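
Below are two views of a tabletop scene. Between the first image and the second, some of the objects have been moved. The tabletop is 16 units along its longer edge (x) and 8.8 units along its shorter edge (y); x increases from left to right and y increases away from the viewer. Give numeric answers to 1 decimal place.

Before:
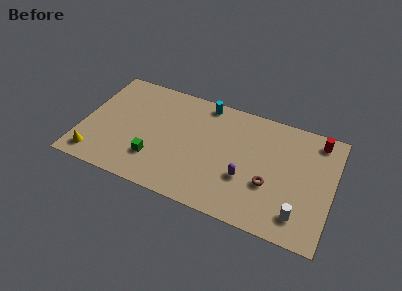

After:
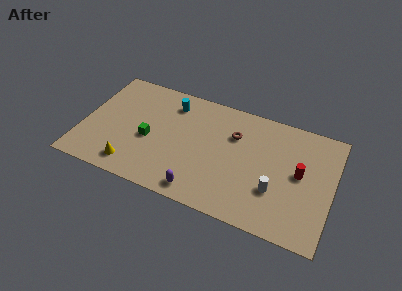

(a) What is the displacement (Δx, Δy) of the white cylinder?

(-1.6, 1.2)

From the two frames, the white cylinder sits at roughly (14.1, 1.7) before and (12.5, 2.9) after.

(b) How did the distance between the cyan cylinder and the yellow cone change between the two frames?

-3.2

The distance was about 9.2 in the first image and 6.0 in the second, so they moved 3.2 units closer together.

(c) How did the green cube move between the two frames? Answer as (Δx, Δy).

(-0.5, 1.4)

The green cube started near (4.8, 2.4) and ended near (4.3, 3.8).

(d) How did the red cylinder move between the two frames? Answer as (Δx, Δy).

(-0.9, -2.9)

From the two frames, the red cylinder sits at roughly (14.8, 7.6) before and (13.9, 4.7) after.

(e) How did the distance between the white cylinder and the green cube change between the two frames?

-1.1

The distance was about 9.3 in the first image and 8.2 in the second, so they moved 1.1 units closer together.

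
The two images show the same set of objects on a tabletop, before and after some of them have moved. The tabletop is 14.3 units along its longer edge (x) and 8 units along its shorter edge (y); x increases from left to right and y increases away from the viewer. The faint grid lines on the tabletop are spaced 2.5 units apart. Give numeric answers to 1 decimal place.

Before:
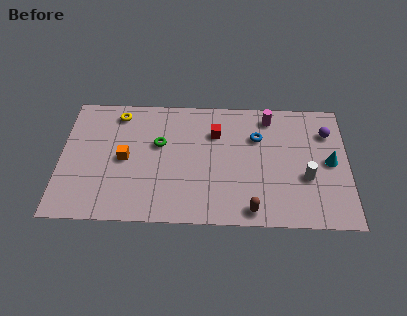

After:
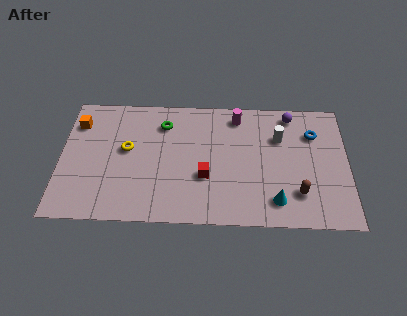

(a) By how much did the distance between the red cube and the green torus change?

+1.0

They were about 2.9 units apart before and 3.9 after — 1.0 units further apart.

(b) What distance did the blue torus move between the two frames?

2.8

The blue torus was near (9.8, 5.5) before and (12.6, 5.8) after, so it travelled √(2.8² + 0.3²) ≈ 2.8 units.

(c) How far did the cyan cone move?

3.7

The cyan cone moved from about (13.4, 4.0) to (10.7, 1.5), a distance of √(2.7² + 2.5²) ≈ 3.7.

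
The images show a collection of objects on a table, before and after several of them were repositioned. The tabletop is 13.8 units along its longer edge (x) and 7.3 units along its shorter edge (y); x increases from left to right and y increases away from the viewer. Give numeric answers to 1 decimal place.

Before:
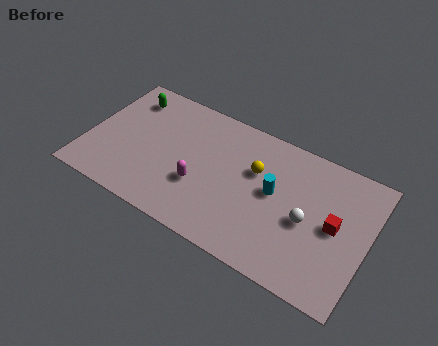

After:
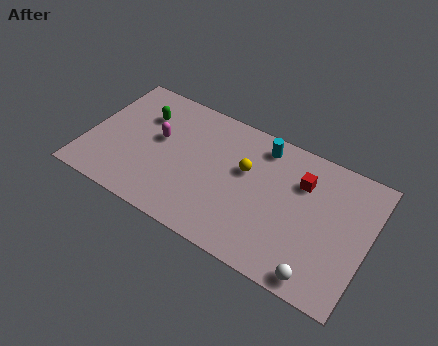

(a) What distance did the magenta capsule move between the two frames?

2.8

From (5.7, 2.6) to (3.4, 4.2), the magenta capsule covered √(2.3² + 1.6²) ≈ 2.8 units.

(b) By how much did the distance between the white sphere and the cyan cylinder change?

+4.6

The distance was about 1.8 in the first image and 6.4 in the second, so they moved 4.6 units further apart.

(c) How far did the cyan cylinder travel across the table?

2.4

The cyan cylinder moved from about (9.2, 4.0) to (8.3, 6.2), a distance of √(0.9² + 2.2²) ≈ 2.4.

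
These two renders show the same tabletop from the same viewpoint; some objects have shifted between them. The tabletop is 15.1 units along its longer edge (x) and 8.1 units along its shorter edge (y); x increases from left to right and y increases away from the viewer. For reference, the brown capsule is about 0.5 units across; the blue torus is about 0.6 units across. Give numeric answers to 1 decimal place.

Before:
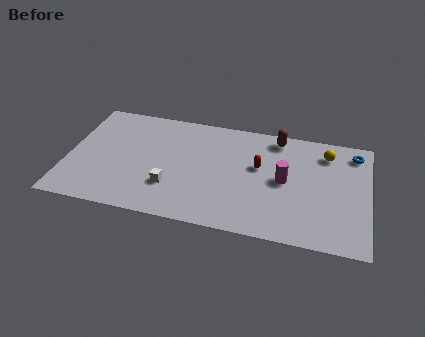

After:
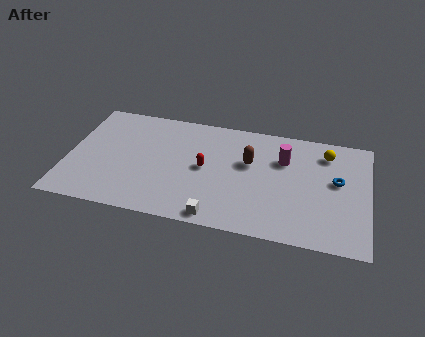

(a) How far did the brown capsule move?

2.5

The brown capsule was near (10.4, 7.1) before and (9.1, 5.0) after, so it travelled √(1.3² + 2.1²) ≈ 2.5 units.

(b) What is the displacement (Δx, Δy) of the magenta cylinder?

(-0.1, 1.5)

The magenta cylinder started near (10.9, 4.1) and ended near (10.8, 5.6).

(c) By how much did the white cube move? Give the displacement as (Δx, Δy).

(2.4, -1.6)

The white cube started near (5.3, 2.4) and ended near (7.7, 0.8).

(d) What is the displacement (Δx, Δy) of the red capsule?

(-2.7, -0.7)

From the two frames, the red capsule sits at roughly (9.6, 4.8) before and (6.9, 4.1) after.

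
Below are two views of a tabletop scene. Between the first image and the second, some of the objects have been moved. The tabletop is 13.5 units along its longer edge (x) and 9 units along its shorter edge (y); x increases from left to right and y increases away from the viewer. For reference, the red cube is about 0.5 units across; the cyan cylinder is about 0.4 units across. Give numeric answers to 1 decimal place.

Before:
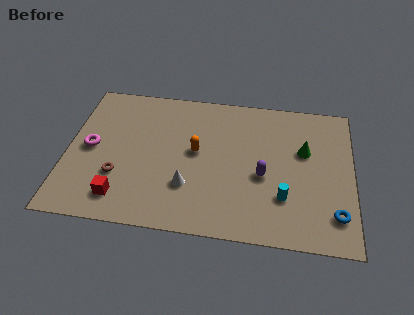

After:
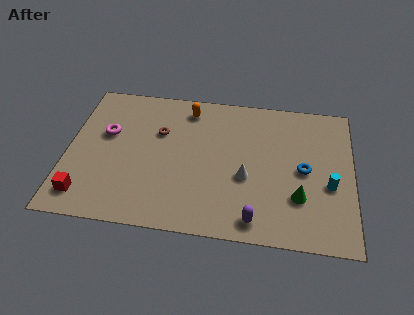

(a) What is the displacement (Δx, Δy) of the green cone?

(-0.2, -2.9)

From the two frames, the green cone sits at roughly (11.2, 5.6) before and (11.0, 2.7) after.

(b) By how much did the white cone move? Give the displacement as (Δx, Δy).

(2.7, 0.9)

From the two frames, the white cone sits at roughly (5.8, 2.7) before and (8.5, 3.6) after.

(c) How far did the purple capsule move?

2.7

The purple capsule moved from about (9.3, 3.8) to (9.0, 1.1), a distance of √(0.3² + 2.7²) ≈ 2.7.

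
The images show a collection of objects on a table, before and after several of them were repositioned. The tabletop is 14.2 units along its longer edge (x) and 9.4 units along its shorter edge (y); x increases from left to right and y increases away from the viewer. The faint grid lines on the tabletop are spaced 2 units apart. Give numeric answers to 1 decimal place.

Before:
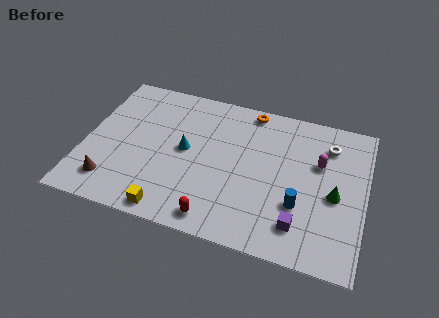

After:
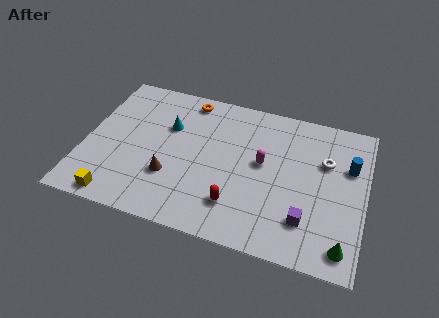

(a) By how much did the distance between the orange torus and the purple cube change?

+1.6

The distance was about 7.2 in the first image and 8.8 in the second, so they moved 1.6 units further apart.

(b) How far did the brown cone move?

3.1

The brown cone moved from about (1.6, 1.8) to (4.5, 3.0), a distance of √(2.9² + 1.2²) ≈ 3.1.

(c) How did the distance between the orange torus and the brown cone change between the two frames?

-4.0

The distance was about 9.3 in the first image and 5.3 in the second, so they moved 4.0 units closer together.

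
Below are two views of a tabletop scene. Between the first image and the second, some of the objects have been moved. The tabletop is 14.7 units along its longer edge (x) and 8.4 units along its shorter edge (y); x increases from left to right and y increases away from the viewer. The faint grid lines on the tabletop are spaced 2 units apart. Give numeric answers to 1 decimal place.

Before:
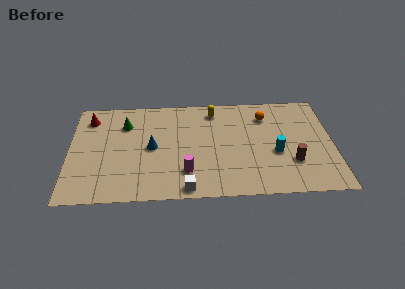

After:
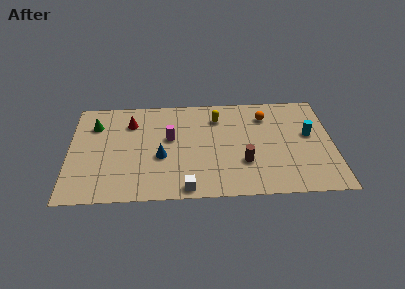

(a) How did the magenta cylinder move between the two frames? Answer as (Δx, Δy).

(-0.9, 2.8)

The magenta cylinder was at about (6.5, 2.1) and moved to about (5.6, 4.9).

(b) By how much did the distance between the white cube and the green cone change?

+1.0

Before: roughly 6.4 units apart; after: 7.4. That's 1.0 units further apart.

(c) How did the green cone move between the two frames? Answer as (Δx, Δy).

(-1.7, 0.0)

The green cone was at about (3.1, 6.2) and moved to about (1.4, 6.2).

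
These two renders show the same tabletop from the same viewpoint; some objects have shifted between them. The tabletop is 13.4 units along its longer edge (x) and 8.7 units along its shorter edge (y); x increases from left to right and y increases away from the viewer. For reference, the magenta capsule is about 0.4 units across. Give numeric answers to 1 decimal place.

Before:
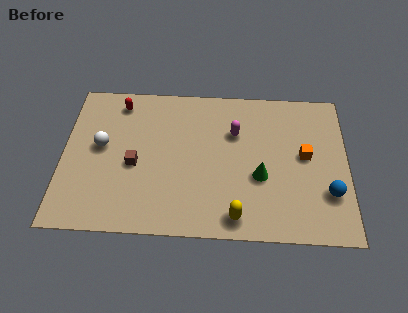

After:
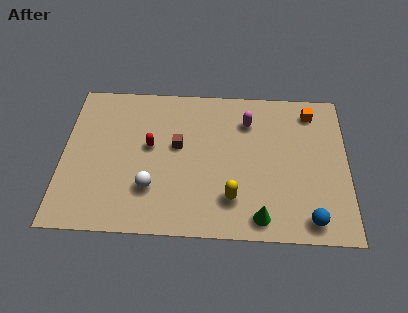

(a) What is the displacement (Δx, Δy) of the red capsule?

(1.5, -2.5)

The red capsule started near (2.6, 7.4) and ended near (4.1, 4.9).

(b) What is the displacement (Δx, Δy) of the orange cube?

(0.3, 2.6)

The orange cube started near (11.4, 4.7) and ended near (11.7, 7.3).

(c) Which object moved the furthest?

the white sphere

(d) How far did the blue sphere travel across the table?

1.7

The blue sphere moved from about (12.5, 2.6) to (11.6, 1.1), a distance of √(0.9² + 1.5²) ≈ 1.7.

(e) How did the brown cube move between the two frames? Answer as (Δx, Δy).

(2.0, 1.2)

From the two frames, the brown cube sits at roughly (3.4, 3.8) before and (5.4, 5.0) after.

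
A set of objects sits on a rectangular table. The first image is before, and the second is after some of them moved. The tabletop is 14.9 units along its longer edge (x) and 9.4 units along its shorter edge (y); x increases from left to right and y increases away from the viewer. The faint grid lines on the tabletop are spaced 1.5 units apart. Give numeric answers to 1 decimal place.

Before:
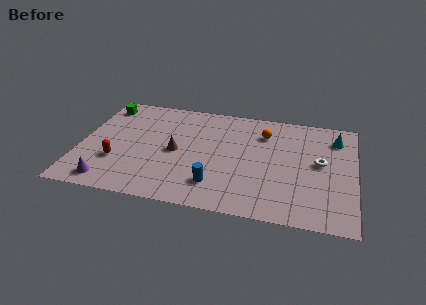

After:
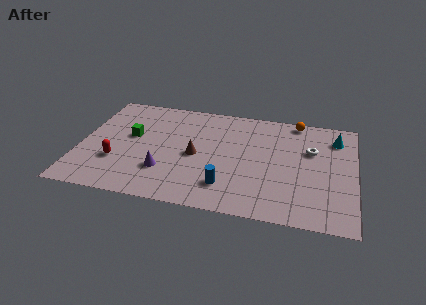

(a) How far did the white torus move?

1.1

From (13.0, 5.1) to (12.5, 6.1), the white torus covered √(0.5² + 1.0²) ≈ 1.1 units.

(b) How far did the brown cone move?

1.1

The brown cone moved from about (5.2, 4.5) to (6.3, 4.4), a distance of √(1.1² + 0.1²) ≈ 1.1.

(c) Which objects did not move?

the cyan cone and the red capsule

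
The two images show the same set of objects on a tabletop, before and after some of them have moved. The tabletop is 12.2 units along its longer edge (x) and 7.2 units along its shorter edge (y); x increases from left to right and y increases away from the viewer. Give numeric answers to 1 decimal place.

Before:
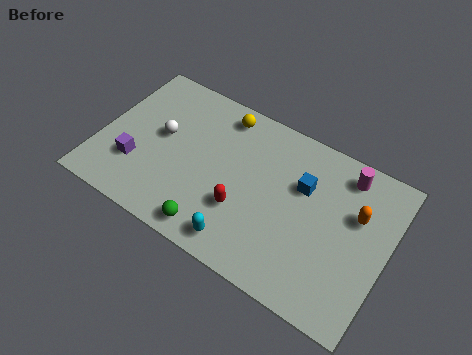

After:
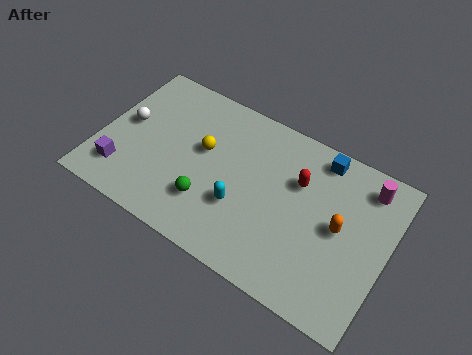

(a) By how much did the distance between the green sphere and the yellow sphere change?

-3.0

They were about 5.3 units apart before and 2.3 after — 3.0 units closer together.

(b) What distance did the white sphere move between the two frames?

1.5

The white sphere moved from about (2.5, 4.0) to (1.0, 3.9), a distance of √(1.5² + 0.1²) ≈ 1.5.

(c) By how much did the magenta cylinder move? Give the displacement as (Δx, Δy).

(0.9, -0.1)

The magenta cylinder started near (10.1, 6.1) and ended near (11.0, 6.0).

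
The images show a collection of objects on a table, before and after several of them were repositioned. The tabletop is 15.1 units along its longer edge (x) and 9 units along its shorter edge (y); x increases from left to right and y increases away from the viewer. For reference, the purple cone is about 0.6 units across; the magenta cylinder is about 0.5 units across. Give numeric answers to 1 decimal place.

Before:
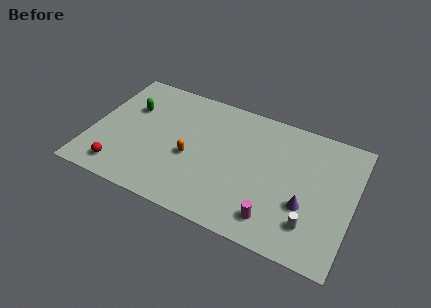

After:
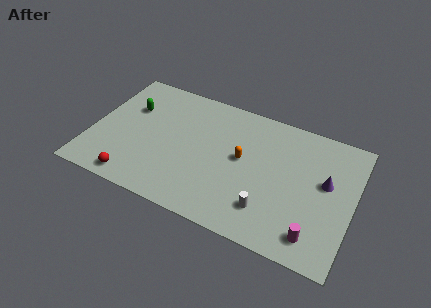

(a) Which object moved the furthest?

the orange capsule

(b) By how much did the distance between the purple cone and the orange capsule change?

-1.9

They were about 6.7 units apart before and 4.8 after — 1.9 units closer together.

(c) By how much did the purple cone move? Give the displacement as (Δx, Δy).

(1.0, 2.0)

The purple cone was at about (12.5, 3.2) and moved to about (13.5, 5.2).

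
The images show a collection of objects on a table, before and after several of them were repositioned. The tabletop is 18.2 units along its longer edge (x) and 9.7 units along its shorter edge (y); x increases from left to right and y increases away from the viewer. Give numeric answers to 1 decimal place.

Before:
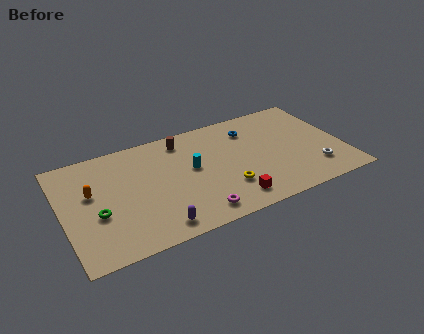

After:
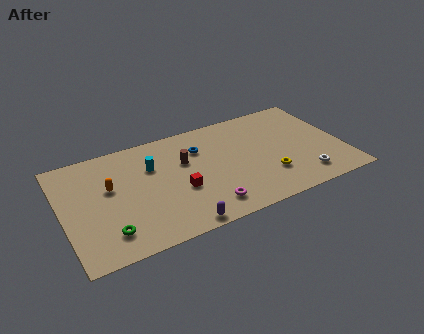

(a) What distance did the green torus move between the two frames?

1.9

The green torus moved from about (2.1, 3.8) to (2.6, 2.0), a distance of √(0.5² + 1.8²) ≈ 1.9.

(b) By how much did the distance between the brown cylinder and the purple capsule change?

-1.8

The distance was about 7.3 in the first image and 5.5 in the second, so they moved 1.8 units closer together.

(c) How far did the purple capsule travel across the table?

1.5

The purple capsule was near (5.6, 1.3) before and (7.0, 0.8) after, so it travelled √(1.4² + 0.5²) ≈ 1.5 units.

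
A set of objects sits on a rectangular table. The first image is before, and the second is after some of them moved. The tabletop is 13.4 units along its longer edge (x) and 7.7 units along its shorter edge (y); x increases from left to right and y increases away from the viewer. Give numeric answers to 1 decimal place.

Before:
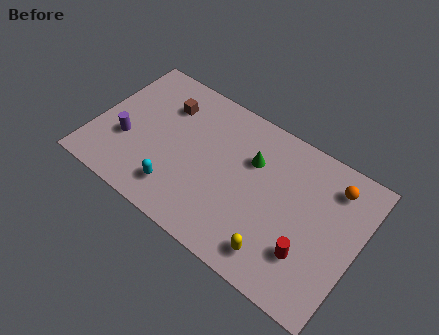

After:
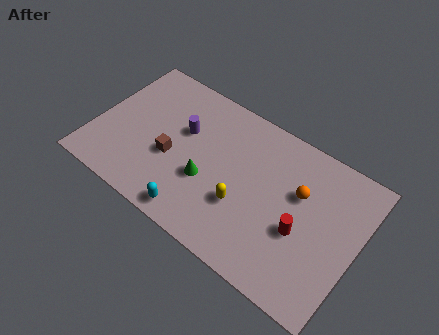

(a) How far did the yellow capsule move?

2.4

From (9.8, 1.3) to (7.8, 2.7), the yellow capsule covered √(2.0² + 1.4²) ≈ 2.4 units.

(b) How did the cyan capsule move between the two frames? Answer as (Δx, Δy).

(1.1, -0.7)

The cyan capsule was at about (4.6, 1.6) and moved to about (5.7, 0.9).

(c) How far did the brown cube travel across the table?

2.7

The brown cube was near (3.2, 5.7) before and (4.0, 3.1) after, so it travelled √(0.8² + 2.6²) ≈ 2.7 units.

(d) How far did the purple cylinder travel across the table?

3.3

The purple cylinder was near (1.7, 2.8) before and (4.3, 4.8) after, so it travelled √(2.6² + 2.0²) ≈ 3.3 units.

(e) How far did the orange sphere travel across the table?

2.0

From (11.8, 6.2) to (10.3, 4.9), the orange sphere covered √(1.5² + 1.3²) ≈ 2.0 units.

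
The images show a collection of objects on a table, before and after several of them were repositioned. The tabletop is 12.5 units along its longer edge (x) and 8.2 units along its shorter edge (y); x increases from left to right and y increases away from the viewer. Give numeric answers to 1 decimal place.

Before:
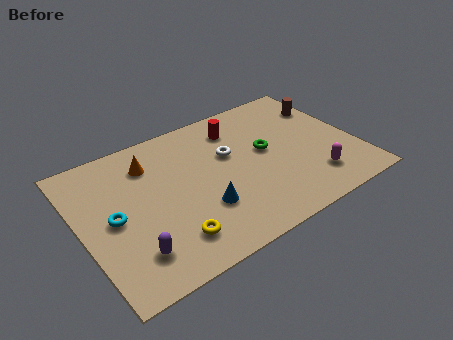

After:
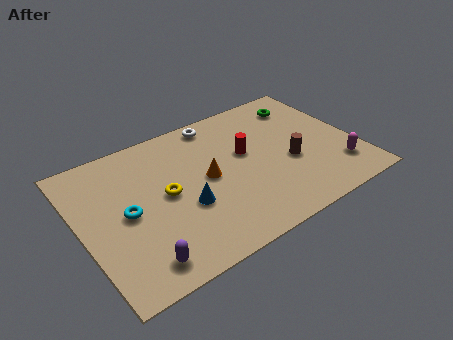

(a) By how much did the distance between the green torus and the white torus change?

+2.4

Before: roughly 1.7 units apart; after: 4.1. That's 2.4 units further apart.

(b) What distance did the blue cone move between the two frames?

0.9

The blue cone moved from about (5.2, 2.6) to (4.5, 3.1), a distance of √(0.7² + 0.5²) ≈ 0.9.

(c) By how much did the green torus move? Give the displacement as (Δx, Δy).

(2.2, 2.1)

The green torus started near (8.5, 4.5) and ended near (10.7, 6.6).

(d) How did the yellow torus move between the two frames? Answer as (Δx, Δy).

(0.2, 2.5)

From the two frames, the yellow torus sits at roughly (3.6, 1.7) before and (3.8, 4.2) after.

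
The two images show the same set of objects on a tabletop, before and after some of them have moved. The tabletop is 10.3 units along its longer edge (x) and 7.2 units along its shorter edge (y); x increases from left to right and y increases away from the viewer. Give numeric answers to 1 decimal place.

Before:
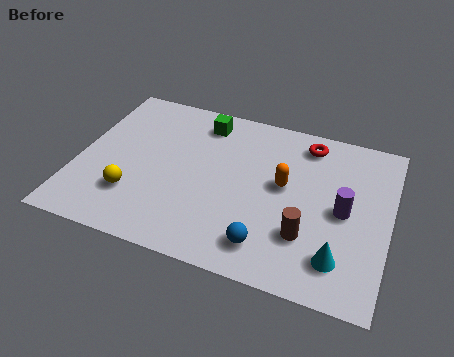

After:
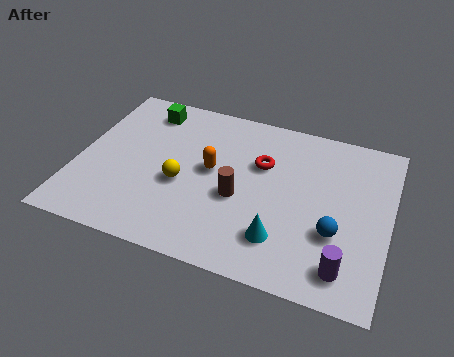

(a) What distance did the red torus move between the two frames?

2.0

From (7.4, 6.1) to (6.0, 4.7), the red torus covered √(1.4² + 1.4²) ≈ 2.0 units.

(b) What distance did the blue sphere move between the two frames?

2.4

The blue sphere moved from about (6.5, 1.3) to (8.6, 2.5), a distance of √(2.1² + 1.2²) ≈ 2.4.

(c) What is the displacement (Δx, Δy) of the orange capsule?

(-2.4, -0.1)

The orange capsule started near (6.8, 4.0) and ended near (4.4, 3.9).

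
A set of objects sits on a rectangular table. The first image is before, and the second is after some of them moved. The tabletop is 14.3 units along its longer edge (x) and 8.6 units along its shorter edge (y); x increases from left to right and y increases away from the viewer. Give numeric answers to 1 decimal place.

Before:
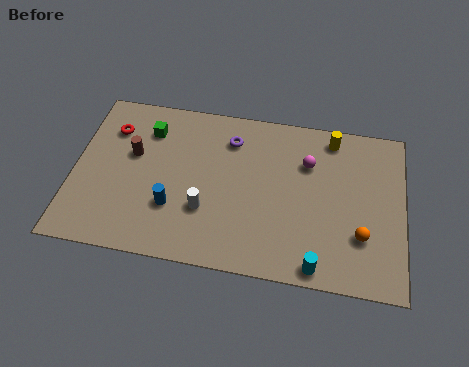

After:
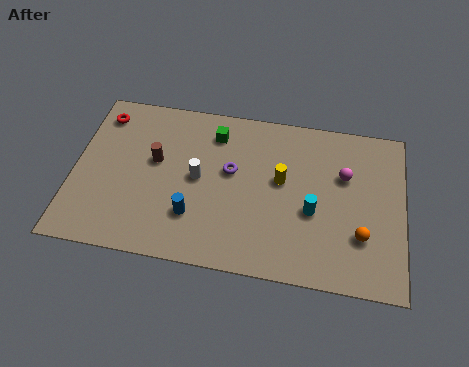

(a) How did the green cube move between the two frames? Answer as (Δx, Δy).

(2.9, 0.3)

The green cube started near (3.1, 6.6) and ended near (6.0, 6.9).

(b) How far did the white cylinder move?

1.6

From (5.8, 2.8) to (5.4, 4.4), the white cylinder covered √(0.4² + 1.6²) ≈ 1.6 units.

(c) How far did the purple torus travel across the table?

1.7

From (6.7, 6.7) to (6.8, 5.0), the purple torus covered √(0.1² + 1.7²) ≈ 1.7 units.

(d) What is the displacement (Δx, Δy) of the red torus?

(-0.5, 0.7)

The red torus was at about (1.5, 6.4) and moved to about (1.0, 7.1).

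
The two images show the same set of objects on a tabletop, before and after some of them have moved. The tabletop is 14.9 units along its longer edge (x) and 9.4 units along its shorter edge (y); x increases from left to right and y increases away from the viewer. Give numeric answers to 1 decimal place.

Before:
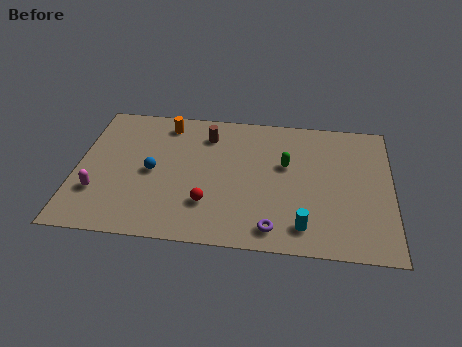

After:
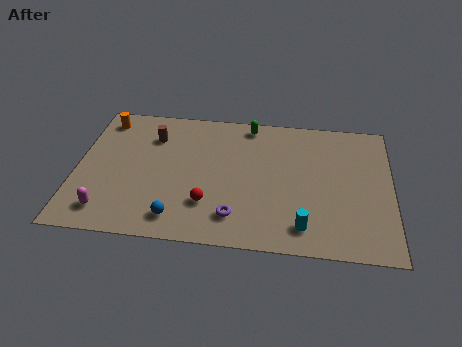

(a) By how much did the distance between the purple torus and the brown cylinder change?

-0.4

They were about 6.9 units apart before and 6.5 after — 0.4 units closer together.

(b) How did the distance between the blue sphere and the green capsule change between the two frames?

+1.2

Before: roughly 6.4 units apart; after: 7.6. That's 1.2 units further apart.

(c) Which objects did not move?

the cyan cylinder and the red sphere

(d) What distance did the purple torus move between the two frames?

1.9

The purple torus moved from about (9.4, 1.3) to (7.6, 1.9), a distance of √(1.8² + 0.6²) ≈ 1.9.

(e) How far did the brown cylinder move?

2.6

The brown cylinder moved from about (6.1, 7.4) to (3.5, 7.0), a distance of √(2.6² + 0.4²) ≈ 2.6.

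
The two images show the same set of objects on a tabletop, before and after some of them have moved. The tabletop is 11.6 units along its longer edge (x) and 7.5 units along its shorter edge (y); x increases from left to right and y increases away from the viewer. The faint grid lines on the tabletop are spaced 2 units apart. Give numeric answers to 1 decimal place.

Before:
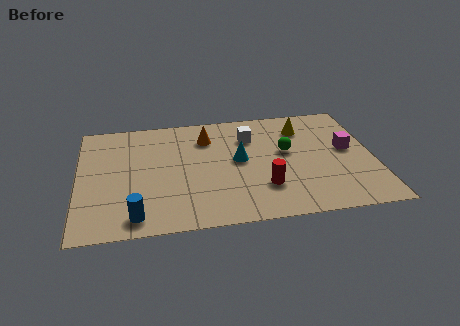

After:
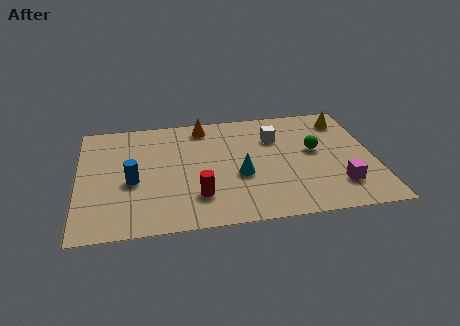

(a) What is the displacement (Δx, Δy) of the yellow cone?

(1.7, 0.3)

The yellow cone was at about (8.9, 5.8) and moved to about (10.6, 6.1).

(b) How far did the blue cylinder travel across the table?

2.2

The blue cylinder was near (2.2, 1.0) before and (2.1, 3.2) after, so it travelled √(0.1² + 2.2²) ≈ 2.2 units.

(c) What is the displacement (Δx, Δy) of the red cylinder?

(-2.6, -0.2)

From the two frames, the red cylinder sits at roughly (7.2, 2.1) before and (4.6, 1.9) after.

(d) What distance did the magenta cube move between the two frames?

2.4

From (10.6, 4.1) to (10.1, 1.8), the magenta cube covered √(0.5² + 2.3²) ≈ 2.4 units.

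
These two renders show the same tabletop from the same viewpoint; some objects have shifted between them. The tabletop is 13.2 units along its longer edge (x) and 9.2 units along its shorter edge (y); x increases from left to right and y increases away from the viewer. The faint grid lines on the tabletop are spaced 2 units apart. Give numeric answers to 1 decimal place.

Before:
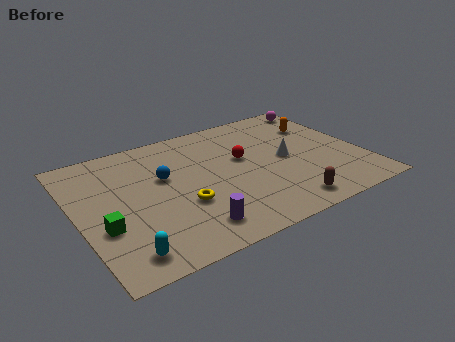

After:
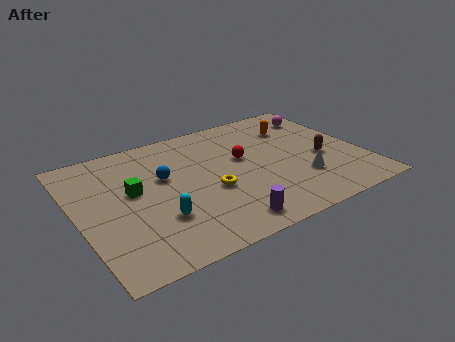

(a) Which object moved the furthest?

the brown capsule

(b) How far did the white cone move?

1.8

The white cone was near (9.7, 4.5) before and (10.1, 2.7) after, so it travelled √(0.4² + 1.8²) ≈ 1.8 units.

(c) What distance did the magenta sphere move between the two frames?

0.9

The magenta sphere was near (12.3, 8.1) before and (12.0, 7.3) after, so it travelled √(0.3² + 0.8²) ≈ 0.9 units.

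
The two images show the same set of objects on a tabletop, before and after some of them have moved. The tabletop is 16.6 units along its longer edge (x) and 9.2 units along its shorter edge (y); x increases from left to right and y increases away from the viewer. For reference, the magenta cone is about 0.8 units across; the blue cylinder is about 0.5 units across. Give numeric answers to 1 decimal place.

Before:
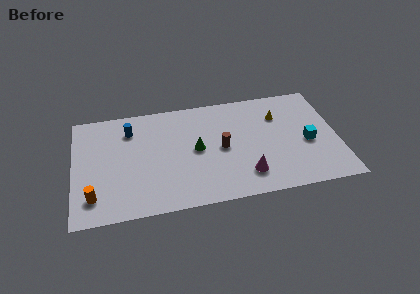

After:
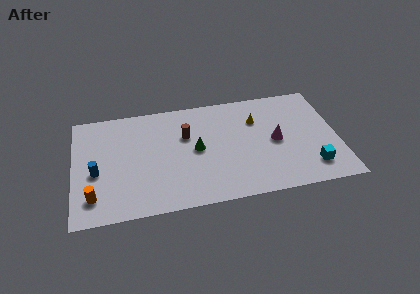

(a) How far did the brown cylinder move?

2.7

The brown cylinder was near (9.3, 4.5) before and (7.1, 6.0) after, so it travelled √(2.2² + 1.5²) ≈ 2.7 units.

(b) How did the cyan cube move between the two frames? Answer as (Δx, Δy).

(0.1, -2.1)

From the two frames, the cyan cube sits at roughly (14.7, 4.0) before and (14.8, 1.9) after.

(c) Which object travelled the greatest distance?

the blue cylinder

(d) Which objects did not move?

the orange cylinder and the green cone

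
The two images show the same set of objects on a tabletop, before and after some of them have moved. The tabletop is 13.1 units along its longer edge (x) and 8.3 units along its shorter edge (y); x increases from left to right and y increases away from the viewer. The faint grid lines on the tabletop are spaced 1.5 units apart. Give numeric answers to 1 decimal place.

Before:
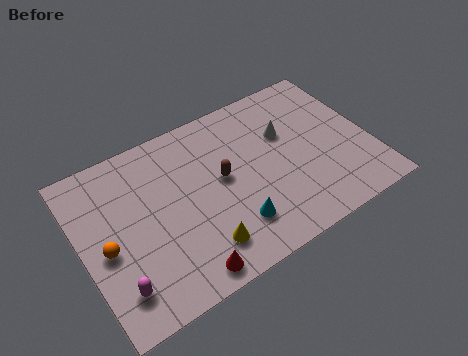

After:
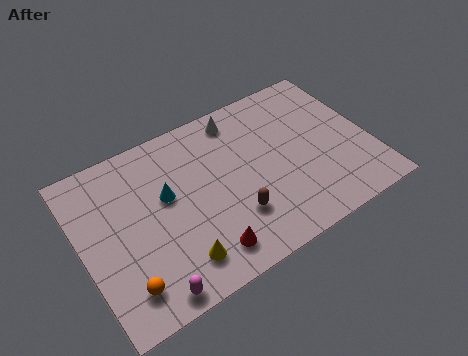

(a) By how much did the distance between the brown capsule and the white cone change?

+1.7

The distance was about 3.2 in the first image and 4.9 in the second, so they moved 1.7 units further apart.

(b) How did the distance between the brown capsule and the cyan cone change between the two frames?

+1.2

Before: roughly 2.5 units apart; after: 3.7. That's 1.2 units further apart.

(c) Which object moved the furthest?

the cyan cone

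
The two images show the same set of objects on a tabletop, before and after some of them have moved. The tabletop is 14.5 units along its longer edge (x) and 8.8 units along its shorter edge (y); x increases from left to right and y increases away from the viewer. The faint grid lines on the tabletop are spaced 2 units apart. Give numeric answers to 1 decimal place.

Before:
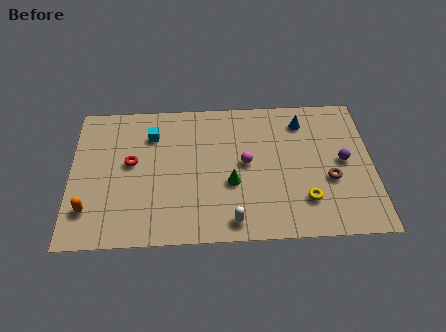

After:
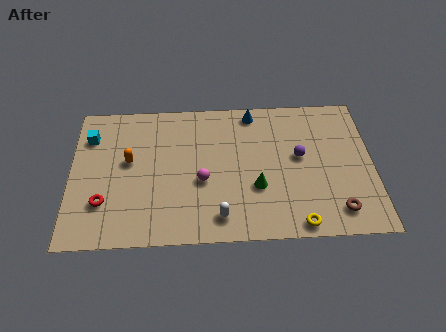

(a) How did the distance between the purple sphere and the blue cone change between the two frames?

+0.4

Before: roughly 3.2 units apart; after: 3.6. That's 0.4 units further apart.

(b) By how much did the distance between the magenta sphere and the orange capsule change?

-4.1

The distance was about 7.9 in the first image and 3.8 in the second, so they moved 4.1 units closer together.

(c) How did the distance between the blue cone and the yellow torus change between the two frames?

+2.4

They were about 4.9 units apart before and 7.3 after — 2.4 units further apart.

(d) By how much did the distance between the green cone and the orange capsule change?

-0.5

Before: roughly 6.9 units apart; after: 6.4. That's 0.5 units closer together.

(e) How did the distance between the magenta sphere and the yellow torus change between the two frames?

+1.6

The distance was about 3.7 in the first image and 5.3 in the second, so they moved 1.6 units further apart.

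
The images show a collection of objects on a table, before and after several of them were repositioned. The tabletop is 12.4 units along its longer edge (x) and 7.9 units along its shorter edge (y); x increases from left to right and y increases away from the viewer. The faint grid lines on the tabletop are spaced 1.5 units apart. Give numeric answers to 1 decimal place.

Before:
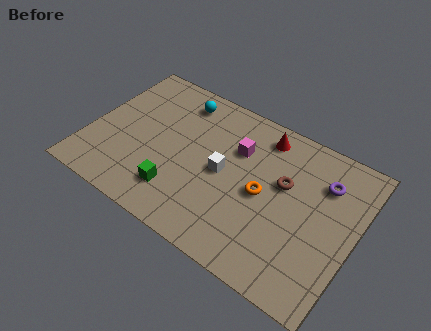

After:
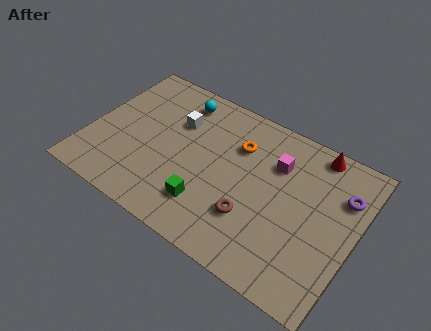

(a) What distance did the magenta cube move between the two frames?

1.8

From (6.7, 5.4) to (8.5, 5.6), the magenta cube covered √(1.8² + 0.2²) ≈ 1.8 units.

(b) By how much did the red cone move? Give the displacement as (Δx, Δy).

(2.4, 0.4)

The red cone was at about (7.7, 6.7) and moved to about (10.1, 7.1).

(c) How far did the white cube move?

2.9

The white cube moved from about (6.3, 3.9) to (3.8, 5.4), a distance of √(2.5² + 1.5²) ≈ 2.9.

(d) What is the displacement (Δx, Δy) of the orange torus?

(-1.5, 1.8)

From the two frames, the orange torus sits at roughly (8.2, 3.8) before and (6.7, 5.6) after.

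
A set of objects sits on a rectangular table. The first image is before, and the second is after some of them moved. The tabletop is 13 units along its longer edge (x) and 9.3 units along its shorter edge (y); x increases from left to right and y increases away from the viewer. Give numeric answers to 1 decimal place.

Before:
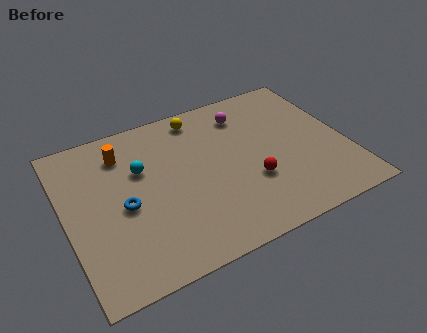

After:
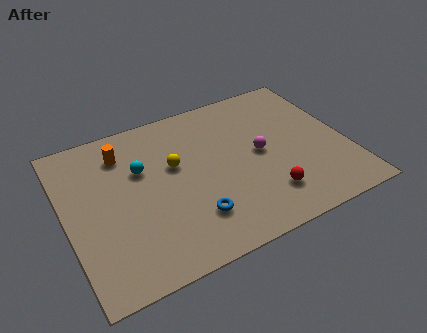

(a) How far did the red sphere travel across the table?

1.2

From (8.4, 3.2) to (8.9, 2.1), the red sphere covered √(0.5² + 1.1²) ≈ 1.2 units.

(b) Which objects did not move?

the orange cylinder and the cyan sphere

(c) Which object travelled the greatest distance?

the blue torus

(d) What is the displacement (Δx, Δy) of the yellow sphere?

(-1.5, -2.5)

The yellow sphere started near (6.6, 8.1) and ended near (5.1, 5.6).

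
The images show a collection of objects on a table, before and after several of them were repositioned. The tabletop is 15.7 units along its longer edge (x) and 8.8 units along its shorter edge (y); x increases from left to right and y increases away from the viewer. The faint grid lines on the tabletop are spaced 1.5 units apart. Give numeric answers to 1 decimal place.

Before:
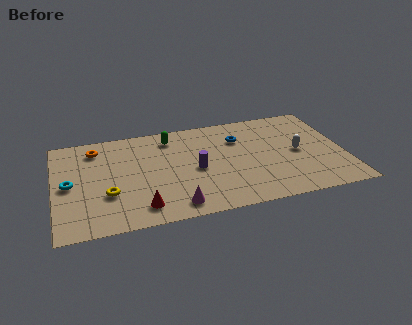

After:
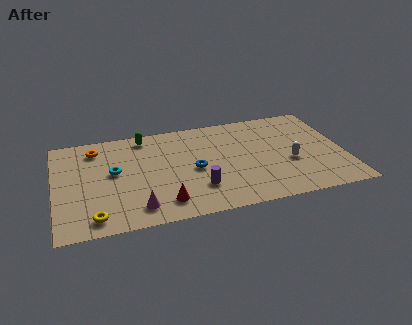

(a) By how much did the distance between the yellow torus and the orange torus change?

+1.8

Before: roughly 4.2 units apart; after: 6.0. That's 1.8 units further apart.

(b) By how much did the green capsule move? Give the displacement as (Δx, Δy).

(-1.4, 0.4)

The green capsule was at about (6.4, 7.3) and moved to about (5.0, 7.7).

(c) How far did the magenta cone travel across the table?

2.0

From (6.3, 1.2) to (4.3, 1.5), the magenta cone covered √(2.0² + 0.3²) ≈ 2.0 units.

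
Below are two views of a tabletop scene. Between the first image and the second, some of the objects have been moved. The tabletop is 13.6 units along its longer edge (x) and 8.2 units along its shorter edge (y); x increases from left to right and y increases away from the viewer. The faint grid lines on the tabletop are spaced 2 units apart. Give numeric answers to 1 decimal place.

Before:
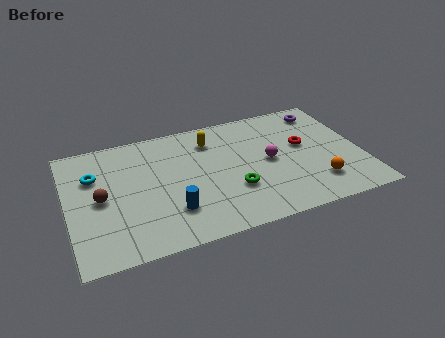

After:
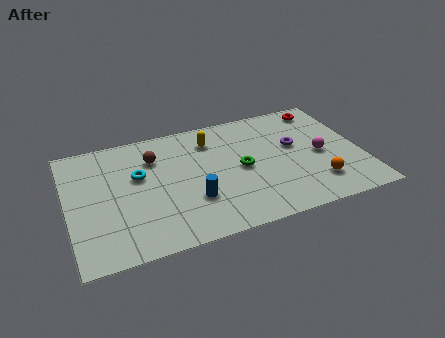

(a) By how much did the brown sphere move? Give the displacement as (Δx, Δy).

(2.6, 2.0)

The brown sphere started near (1.5, 4.0) and ended near (4.1, 6.0).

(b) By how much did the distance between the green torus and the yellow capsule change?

-1.1

The distance was about 3.8 in the first image and 2.7 in the second, so they moved 1.1 units closer together.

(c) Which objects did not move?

the yellow capsule and the orange sphere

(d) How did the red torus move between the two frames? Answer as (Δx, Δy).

(1.2, 2.4)

The red torus was at about (11.0, 4.7) and moved to about (12.2, 7.1).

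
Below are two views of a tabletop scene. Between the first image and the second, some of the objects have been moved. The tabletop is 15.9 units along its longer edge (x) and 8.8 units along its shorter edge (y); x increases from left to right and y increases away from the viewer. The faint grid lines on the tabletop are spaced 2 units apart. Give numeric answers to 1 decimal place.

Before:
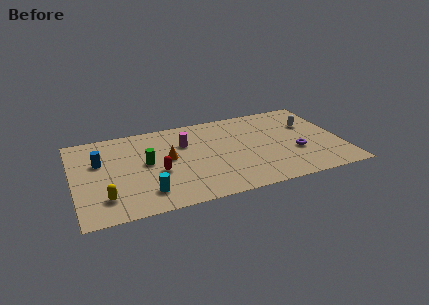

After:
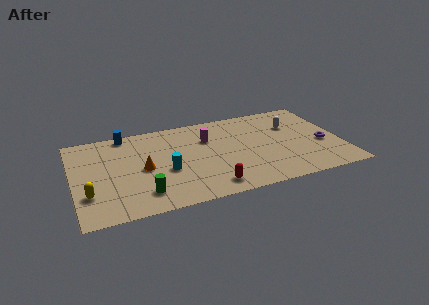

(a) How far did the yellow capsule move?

1.1

The yellow capsule moved from about (1.7, 2.0) to (0.8, 2.6), a distance of √(0.9² + 0.6²) ≈ 1.1.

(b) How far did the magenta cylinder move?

1.4

The magenta cylinder moved from about (6.7, 6.0) to (8.1, 6.1), a distance of √(1.4² + 0.1²) ≈ 1.4.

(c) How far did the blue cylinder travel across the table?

2.9

The blue cylinder was near (1.6, 5.6) before and (3.3, 8.0) after, so it travelled √(1.7² + 2.4²) ≈ 2.9 units.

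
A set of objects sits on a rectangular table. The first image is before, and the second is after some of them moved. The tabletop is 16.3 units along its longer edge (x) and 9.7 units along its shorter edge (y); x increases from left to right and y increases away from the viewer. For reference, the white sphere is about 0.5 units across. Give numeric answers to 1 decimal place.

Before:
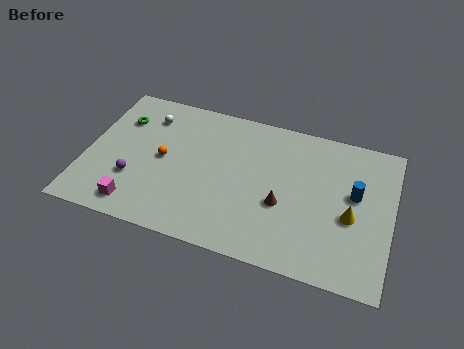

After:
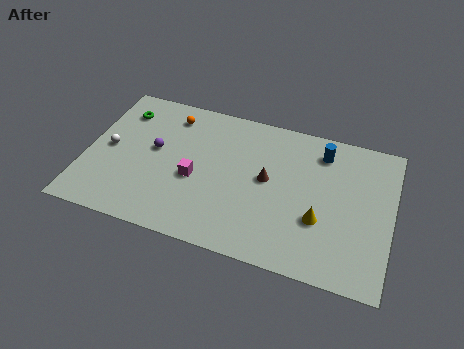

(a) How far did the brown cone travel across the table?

1.7

From (10.6, 3.8) to (9.7, 5.2), the brown cone covered √(0.9² + 1.4²) ≈ 1.7 units.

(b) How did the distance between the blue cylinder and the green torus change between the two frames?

-2.0

The distance was about 12.8 in the first image and 10.8 in the second, so they moved 2.0 units closer together.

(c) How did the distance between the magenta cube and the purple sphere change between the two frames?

+0.9

They were about 1.7 units apart before and 2.6 after — 0.9 units further apart.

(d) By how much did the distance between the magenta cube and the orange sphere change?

+0.6

Before: roughly 3.7 units apart; after: 4.3. That's 0.6 units further apart.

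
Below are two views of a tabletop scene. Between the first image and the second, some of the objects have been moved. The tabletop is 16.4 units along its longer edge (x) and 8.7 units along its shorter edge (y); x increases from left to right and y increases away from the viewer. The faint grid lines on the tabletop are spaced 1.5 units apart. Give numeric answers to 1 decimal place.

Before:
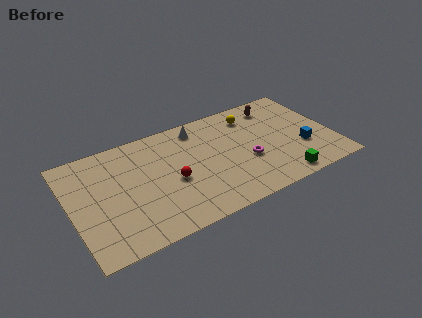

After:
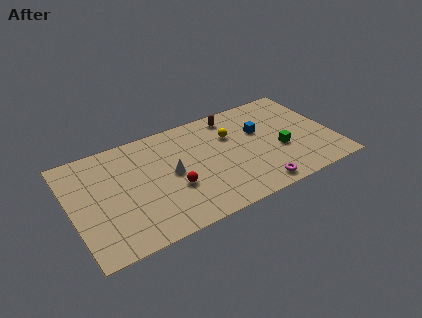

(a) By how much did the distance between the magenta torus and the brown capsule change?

+2.0

The distance was about 4.5 in the first image and 6.5 in the second, so they moved 2.0 units further apart.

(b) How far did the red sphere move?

0.6

The red sphere was near (6.2, 3.8) before and (6.2, 3.2) after, so it travelled √(0.0² + 0.6²) ≈ 0.6 units.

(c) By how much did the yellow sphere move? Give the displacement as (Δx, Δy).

(-1.5, -1.1)

From the two frames, the yellow sphere sits at roughly (11.7, 7.0) before and (10.2, 5.9) after.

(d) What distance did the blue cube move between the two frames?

3.5

The blue cube moved from about (14.4, 3.0) to (12.0, 5.5), a distance of √(2.4² + 2.5²) ≈ 3.5.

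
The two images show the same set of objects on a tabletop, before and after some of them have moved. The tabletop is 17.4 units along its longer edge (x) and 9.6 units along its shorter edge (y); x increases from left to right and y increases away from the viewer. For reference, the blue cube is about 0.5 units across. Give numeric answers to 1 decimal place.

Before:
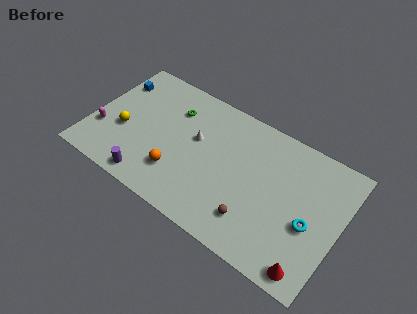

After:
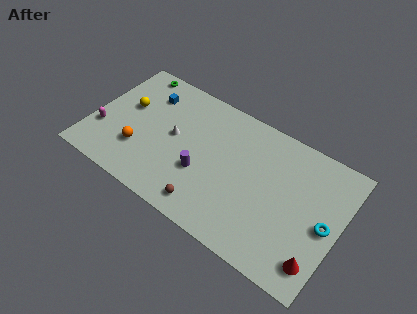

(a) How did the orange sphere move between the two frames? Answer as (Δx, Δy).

(-2.8, 0.3)

From the two frames, the orange sphere sits at roughly (6.4, 2.6) before and (3.6, 2.9) after.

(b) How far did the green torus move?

3.6

The green torus was near (5.3, 7.1) before and (2.1, 8.7) after, so it travelled √(3.2² + 1.6²) ≈ 3.6 units.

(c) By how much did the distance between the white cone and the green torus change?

+2.7

The distance was about 2.4 in the first image and 5.1 in the second, so they moved 2.7 units further apart.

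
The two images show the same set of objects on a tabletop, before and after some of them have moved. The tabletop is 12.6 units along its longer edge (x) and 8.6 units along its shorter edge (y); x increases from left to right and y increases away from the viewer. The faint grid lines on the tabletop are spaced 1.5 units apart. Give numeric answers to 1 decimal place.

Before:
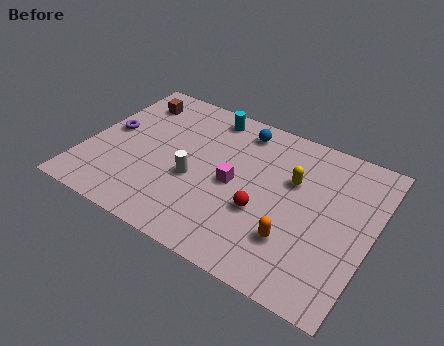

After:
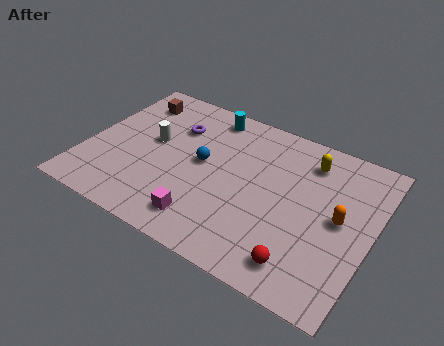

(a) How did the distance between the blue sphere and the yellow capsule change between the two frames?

+1.8

The distance was about 3.2 in the first image and 5.0 in the second, so they moved 1.8 units further apart.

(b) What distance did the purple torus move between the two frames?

3.1

The purple torus was near (0.9, 4.6) before and (3.6, 6.1) after, so it travelled √(2.7² + 1.5²) ≈ 3.1 units.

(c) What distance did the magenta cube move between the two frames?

2.8

The magenta cube moved from about (6.6, 4.1) to (5.7, 1.5), a distance of √(0.9² + 2.6²) ≈ 2.8.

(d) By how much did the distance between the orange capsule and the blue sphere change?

+0.3

The distance was about 5.8 in the first image and 6.1 in the second, so they moved 0.3 units further apart.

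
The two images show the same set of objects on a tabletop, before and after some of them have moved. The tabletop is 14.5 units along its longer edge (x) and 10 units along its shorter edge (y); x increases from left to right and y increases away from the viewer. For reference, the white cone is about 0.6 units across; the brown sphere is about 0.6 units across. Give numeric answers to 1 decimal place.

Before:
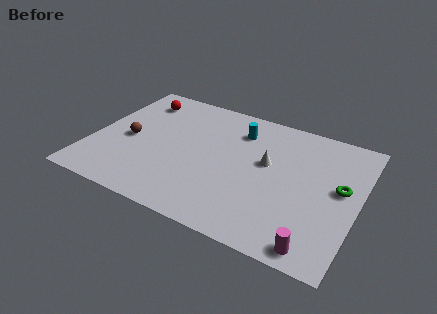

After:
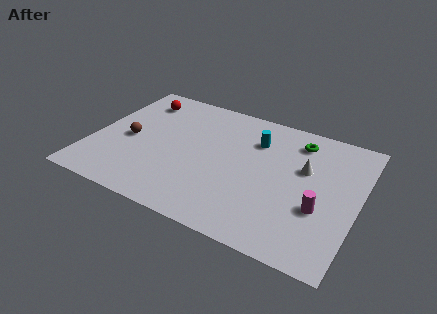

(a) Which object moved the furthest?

the green torus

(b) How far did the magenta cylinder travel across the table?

2.6

The magenta cylinder moved from about (12.7, 1.0) to (12.6, 3.6), a distance of √(0.1² + 2.6²) ≈ 2.6.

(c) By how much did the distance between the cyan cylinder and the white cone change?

+0.4

They were about 2.6 units apart before and 3.0 after — 0.4 units further apart.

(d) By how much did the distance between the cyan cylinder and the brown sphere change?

+0.7

They were about 6.5 units apart before and 7.2 after — 0.7 units further apart.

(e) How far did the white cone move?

2.0

From (9.5, 5.8) to (11.5, 6.2), the white cone covered √(2.0² + 0.4²) ≈ 2.0 units.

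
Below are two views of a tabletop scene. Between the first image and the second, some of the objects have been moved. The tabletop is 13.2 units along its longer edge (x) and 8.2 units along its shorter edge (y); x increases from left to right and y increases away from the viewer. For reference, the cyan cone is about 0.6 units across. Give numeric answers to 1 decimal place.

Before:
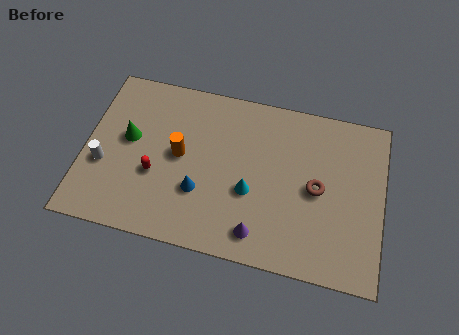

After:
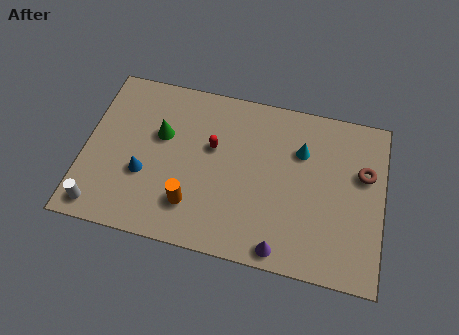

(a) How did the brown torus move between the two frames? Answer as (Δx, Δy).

(2.0, 1.2)

The brown torus was at about (10.3, 4.0) and moved to about (12.3, 5.2).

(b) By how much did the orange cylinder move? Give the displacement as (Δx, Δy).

(0.7, -2.3)

The orange cylinder started near (4.2, 4.3) and ended near (4.9, 2.0).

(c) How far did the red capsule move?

3.1

From (3.2, 3.1) to (5.6, 5.0), the red capsule covered √(2.4² + 1.9²) ≈ 3.1 units.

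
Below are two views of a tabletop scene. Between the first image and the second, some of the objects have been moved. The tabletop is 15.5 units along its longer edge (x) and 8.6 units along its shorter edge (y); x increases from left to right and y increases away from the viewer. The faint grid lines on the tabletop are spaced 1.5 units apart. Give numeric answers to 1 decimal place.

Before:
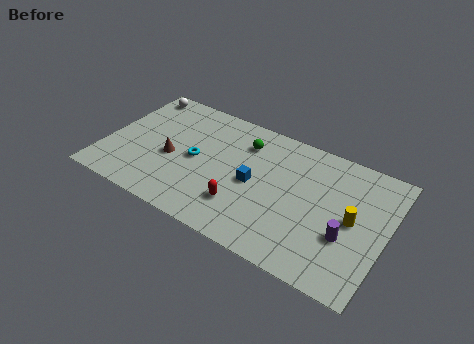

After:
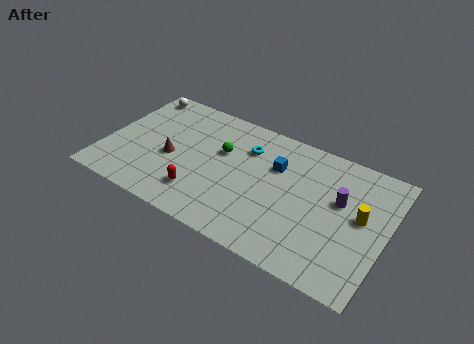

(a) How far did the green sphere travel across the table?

1.6

From (7.4, 6.6) to (6.3, 5.4), the green sphere covered √(1.1² + 1.2²) ≈ 1.6 units.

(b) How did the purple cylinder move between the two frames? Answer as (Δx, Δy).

(-0.6, 2.1)

From the two frames, the purple cylinder sits at roughly (13.5, 3.1) before and (12.9, 5.2) after.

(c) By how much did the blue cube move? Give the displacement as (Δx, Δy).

(1.0, 1.7)

The blue cube started near (8.3, 4.1) and ended near (9.3, 5.8).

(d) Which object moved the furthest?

the cyan torus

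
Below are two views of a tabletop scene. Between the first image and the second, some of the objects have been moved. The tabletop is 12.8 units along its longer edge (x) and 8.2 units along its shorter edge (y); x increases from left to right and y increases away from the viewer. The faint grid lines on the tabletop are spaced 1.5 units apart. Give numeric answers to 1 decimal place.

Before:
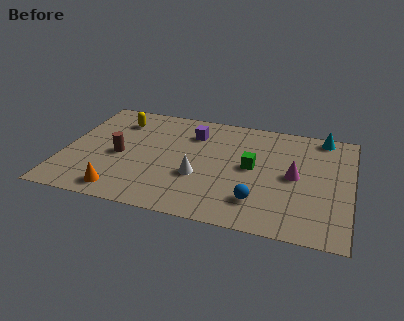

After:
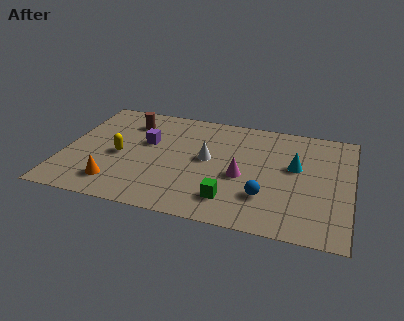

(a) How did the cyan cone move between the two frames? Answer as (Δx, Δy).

(-1.1, -2.6)

The cyan cone was at about (11.4, 7.4) and moved to about (10.3, 4.8).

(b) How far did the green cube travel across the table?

2.7

The green cube was near (8.4, 4.3) before and (7.6, 1.7) after, so it travelled √(0.8² + 2.6²) ≈ 2.7 units.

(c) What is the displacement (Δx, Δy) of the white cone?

(0.3, 1.4)

From the two frames, the white cone sits at roughly (6.1, 3.0) before and (6.4, 4.4) after.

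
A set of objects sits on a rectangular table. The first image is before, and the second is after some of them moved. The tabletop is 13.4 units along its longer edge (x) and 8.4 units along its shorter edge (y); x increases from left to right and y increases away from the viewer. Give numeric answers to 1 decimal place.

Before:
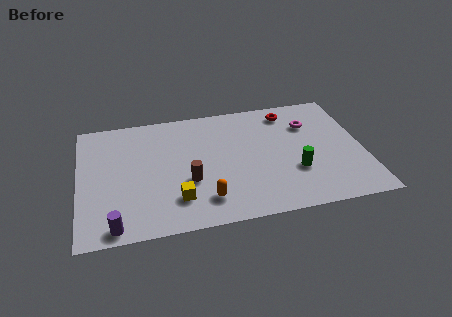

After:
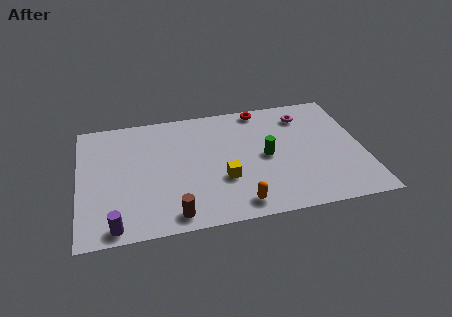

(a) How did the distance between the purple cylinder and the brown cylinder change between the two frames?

-1.5

They were about 4.2 units apart before and 2.7 after — 1.5 units closer together.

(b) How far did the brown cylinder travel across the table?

2.2

From (5.1, 3.1) to (4.3, 1.0), the brown cylinder covered √(0.8² + 2.1²) ≈ 2.2 units.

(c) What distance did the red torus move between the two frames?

1.4

The red torus moved from about (10.1, 7.1) to (8.8, 7.6), a distance of √(1.3² + 0.5²) ≈ 1.4.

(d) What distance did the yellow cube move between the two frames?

2.4

The yellow cube was near (4.5, 2.0) before and (6.7, 2.9) after, so it travelled √(2.2² + 0.9²) ≈ 2.4 units.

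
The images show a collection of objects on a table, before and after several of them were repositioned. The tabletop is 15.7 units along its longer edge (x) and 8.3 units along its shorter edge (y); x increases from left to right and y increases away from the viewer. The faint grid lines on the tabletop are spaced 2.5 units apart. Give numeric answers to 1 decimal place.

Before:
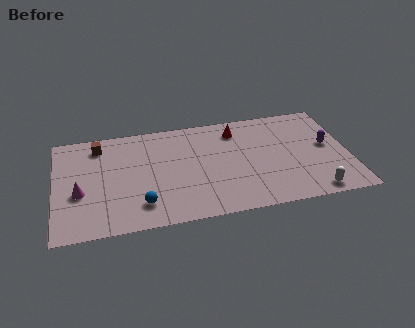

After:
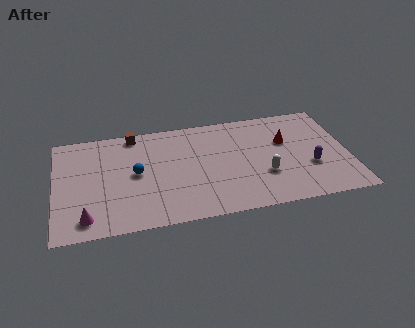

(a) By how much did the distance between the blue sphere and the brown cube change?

-2.3

The distance was about 5.5 in the first image and 3.2 in the second, so they moved 2.3 units closer together.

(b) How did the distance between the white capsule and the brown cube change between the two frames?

-4.4

The distance was about 12.7 in the first image and 8.3 in the second, so they moved 4.4 units closer together.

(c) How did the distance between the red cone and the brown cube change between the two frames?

+1.0

They were about 7.4 units apart before and 8.4 after — 1.0 units further apart.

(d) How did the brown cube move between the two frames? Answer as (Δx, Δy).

(1.9, 0.6)

The brown cube started near (2.4, 6.9) and ended near (4.3, 7.5).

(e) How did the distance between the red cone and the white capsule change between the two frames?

-4.1

Before: roughly 6.9 units apart; after: 2.8. That's 4.1 units closer together.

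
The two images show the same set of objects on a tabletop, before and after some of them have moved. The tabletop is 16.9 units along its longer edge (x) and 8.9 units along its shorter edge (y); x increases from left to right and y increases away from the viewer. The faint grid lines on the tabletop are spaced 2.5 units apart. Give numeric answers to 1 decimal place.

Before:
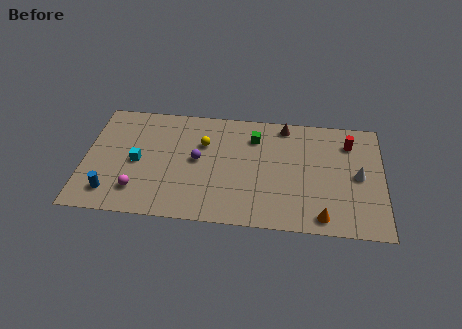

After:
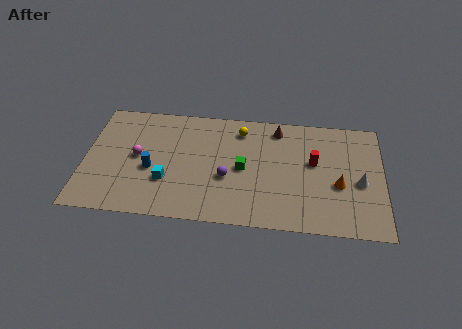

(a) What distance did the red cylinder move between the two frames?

2.6

The red cylinder moved from about (15.0, 6.9) to (13.0, 5.2), a distance of √(2.0² + 1.7²) ≈ 2.6.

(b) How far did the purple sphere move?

2.1

The purple sphere moved from about (6.4, 4.7) to (8.1, 3.5), a distance of √(1.7² + 1.2²) ≈ 2.1.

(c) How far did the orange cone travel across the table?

2.7

The orange cone moved from about (13.5, 1.1) to (14.4, 3.6), a distance of √(0.9² + 2.5²) ≈ 2.7.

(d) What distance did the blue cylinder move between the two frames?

3.0

The blue cylinder moved from about (1.6, 1.7) to (3.8, 3.7), a distance of √(2.2² + 2.0²) ≈ 3.0.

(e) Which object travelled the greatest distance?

the blue cylinder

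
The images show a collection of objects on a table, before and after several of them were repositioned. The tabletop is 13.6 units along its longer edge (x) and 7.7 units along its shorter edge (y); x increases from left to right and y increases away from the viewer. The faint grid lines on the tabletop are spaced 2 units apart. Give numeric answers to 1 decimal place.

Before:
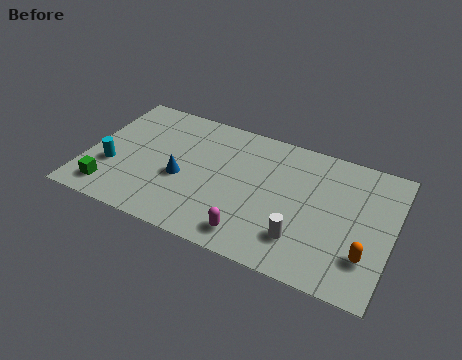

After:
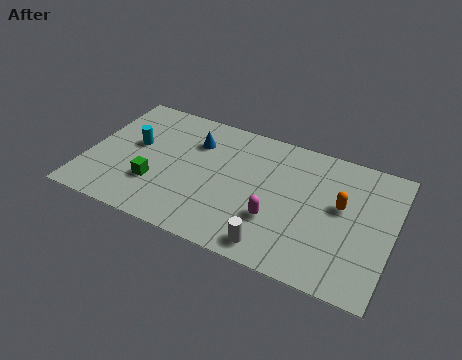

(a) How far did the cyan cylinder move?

1.9

The cyan cylinder moved from about (1.2, 2.7) to (2.0, 4.4), a distance of √(0.8² + 1.7²) ≈ 1.9.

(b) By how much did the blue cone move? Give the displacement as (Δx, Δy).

(0.3, 2.4)

The blue cone was at about (4.3, 3.2) and moved to about (4.6, 5.6).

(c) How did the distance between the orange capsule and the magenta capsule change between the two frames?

-1.7

The distance was about 5.0 in the first image and 3.3 in the second, so they moved 1.7 units closer together.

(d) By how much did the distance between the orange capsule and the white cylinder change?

+1.5

They were about 2.8 units apart before and 4.3 after — 1.5 units further apart.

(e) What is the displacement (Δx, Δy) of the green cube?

(1.9, 1.1)

The green cube started near (1.3, 1.3) and ended near (3.2, 2.4).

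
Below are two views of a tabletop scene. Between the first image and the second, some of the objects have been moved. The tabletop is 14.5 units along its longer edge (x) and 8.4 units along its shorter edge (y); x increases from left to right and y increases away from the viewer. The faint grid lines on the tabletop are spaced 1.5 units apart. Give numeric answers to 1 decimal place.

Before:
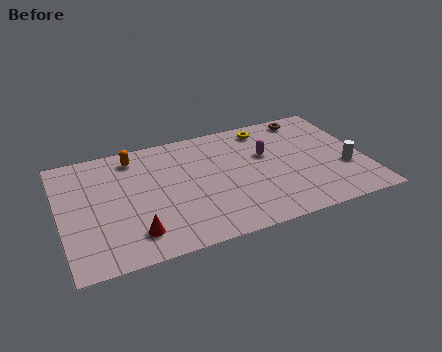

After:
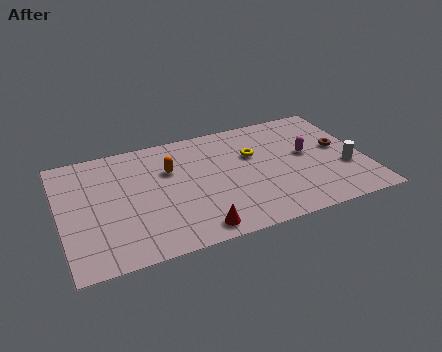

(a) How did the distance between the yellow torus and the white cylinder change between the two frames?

-0.6

Before: roughly 5.4 units apart; after: 4.8. That's 0.6 units closer together.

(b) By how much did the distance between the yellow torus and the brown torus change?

+2.1

They were about 2.1 units apart before and 4.2 after — 2.1 units further apart.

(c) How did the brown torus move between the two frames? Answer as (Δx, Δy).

(1.2, -2.8)

The brown torus was at about (12.2, 7.4) and moved to about (13.4, 4.6).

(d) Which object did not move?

the white cylinder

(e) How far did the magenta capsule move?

2.0

The magenta capsule was near (9.9, 5.2) before and (11.8, 4.6) after, so it travelled √(1.9² + 0.6²) ≈ 2.0 units.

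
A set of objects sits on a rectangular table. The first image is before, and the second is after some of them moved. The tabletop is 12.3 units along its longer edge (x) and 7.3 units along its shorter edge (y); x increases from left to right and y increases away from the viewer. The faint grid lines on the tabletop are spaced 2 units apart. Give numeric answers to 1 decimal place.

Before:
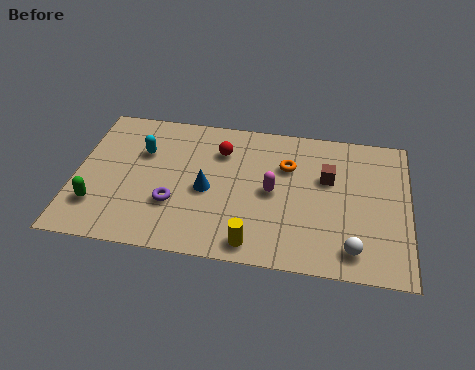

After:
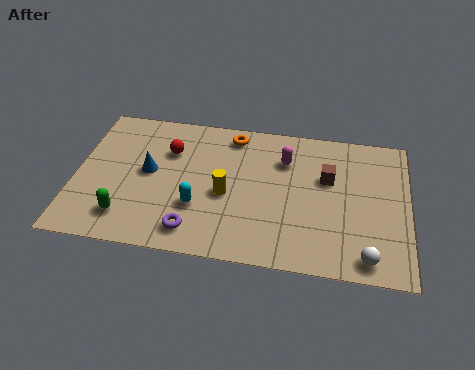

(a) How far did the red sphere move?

1.9

The red sphere moved from about (5.3, 5.4) to (3.4, 5.1), a distance of √(1.9² + 0.3²) ≈ 1.9.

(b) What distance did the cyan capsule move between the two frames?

3.3

The cyan capsule was near (2.4, 4.9) before and (4.6, 2.4) after, so it travelled √(2.2² + 2.5²) ≈ 3.3 units.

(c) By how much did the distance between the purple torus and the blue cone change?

+1.7

The distance was about 1.5 in the first image and 3.2 in the second, so they moved 1.7 units further apart.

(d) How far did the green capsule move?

1.2

The green capsule moved from about (0.9, 1.9) to (2.0, 1.5), a distance of √(1.1² + 0.4²) ≈ 1.2.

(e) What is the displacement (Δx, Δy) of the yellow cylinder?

(-1.1, 2.3)

The yellow cylinder started near (6.7, 0.9) and ended near (5.6, 3.2).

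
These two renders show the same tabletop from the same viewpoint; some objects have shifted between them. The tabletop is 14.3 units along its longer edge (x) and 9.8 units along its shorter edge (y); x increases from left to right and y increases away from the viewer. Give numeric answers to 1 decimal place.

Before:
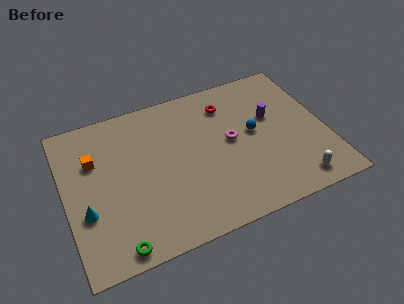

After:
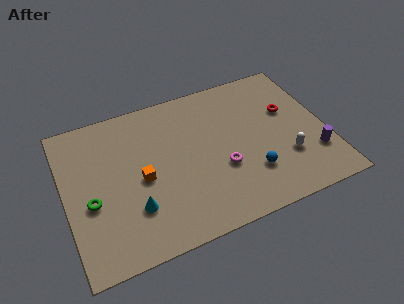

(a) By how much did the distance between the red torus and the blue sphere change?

+1.5

They were about 2.7 units apart before and 4.2 after — 1.5 units further apart.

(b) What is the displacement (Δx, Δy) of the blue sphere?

(-0.5, -2.6)

From the two frames, the blue sphere sits at roughly (10.4, 5.3) before and (9.9, 2.7) after.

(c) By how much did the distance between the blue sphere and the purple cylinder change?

+2.2

Before: roughly 1.3 units apart; after: 3.5. That's 2.2 units further apart.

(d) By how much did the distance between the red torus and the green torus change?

+1.7

They were about 9.6 units apart before and 11.3 after — 1.7 units further apart.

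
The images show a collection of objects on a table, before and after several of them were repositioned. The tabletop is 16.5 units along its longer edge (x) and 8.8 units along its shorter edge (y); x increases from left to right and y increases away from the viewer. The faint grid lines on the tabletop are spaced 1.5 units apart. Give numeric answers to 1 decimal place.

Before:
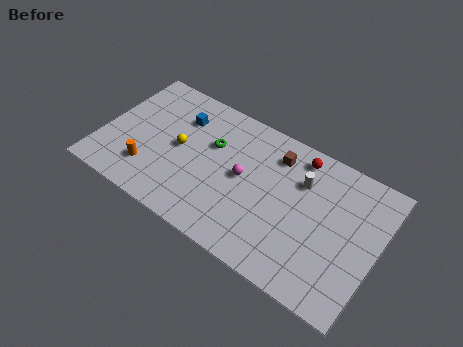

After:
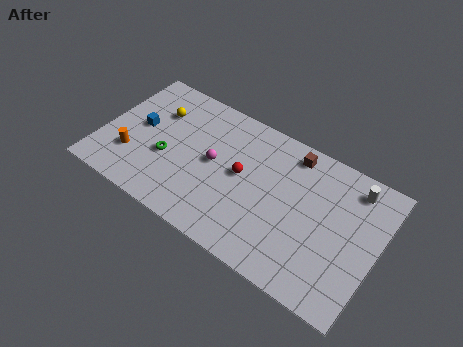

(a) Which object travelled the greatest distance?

the red sphere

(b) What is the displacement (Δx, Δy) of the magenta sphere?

(-1.8, 0.0)

The magenta sphere started near (8.5, 4.6) and ended near (6.7, 4.6).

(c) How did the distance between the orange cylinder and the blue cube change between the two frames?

-2.4

They were about 4.5 units apart before and 2.1 after — 2.4 units closer together.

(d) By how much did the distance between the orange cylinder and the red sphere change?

-3.2

Before: roughly 9.9 units apart; after: 6.7. That's 3.2 units closer together.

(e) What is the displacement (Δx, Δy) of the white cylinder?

(2.9, 1.2)

The white cylinder was at about (11.8, 6.2) and moved to about (14.7, 7.4).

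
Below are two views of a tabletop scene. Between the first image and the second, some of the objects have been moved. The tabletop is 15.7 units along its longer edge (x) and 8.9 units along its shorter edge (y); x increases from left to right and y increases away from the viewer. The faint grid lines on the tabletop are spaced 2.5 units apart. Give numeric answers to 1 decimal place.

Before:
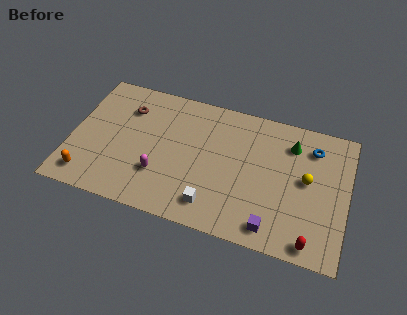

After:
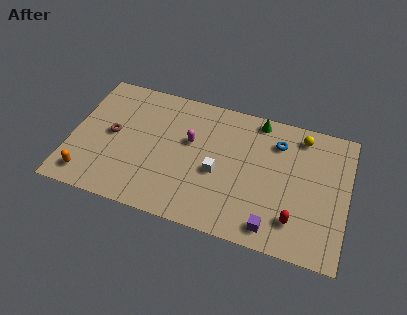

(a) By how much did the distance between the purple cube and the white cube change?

+0.8

They were about 3.4 units apart before and 4.2 after — 0.8 units further apart.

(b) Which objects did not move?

the orange capsule and the purple cube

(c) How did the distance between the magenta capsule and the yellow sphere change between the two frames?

-1.9

Before: roughly 8.5 units apart; after: 6.6. That's 1.9 units closer together.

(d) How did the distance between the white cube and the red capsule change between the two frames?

-0.8

They were about 5.6 units apart before and 4.8 after — 0.8 units closer together.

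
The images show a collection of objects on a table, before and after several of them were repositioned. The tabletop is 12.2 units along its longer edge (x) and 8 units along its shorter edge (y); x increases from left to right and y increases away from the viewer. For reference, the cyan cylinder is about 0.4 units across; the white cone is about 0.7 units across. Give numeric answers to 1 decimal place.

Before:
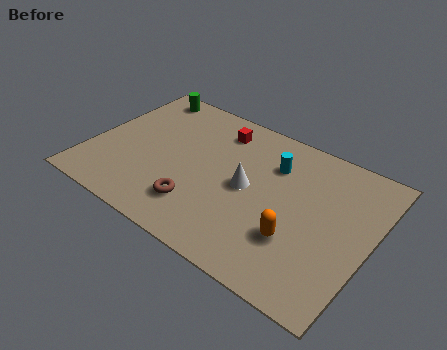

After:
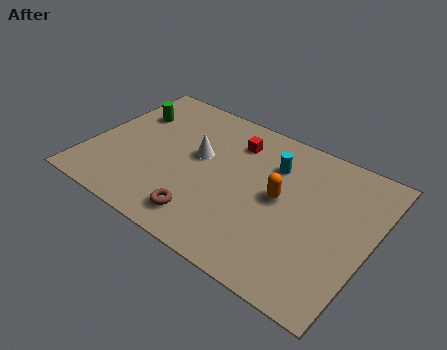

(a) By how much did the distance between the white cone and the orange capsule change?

+0.9

Before: roughly 2.8 units apart; after: 3.7. That's 0.9 units further apart.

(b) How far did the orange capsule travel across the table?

2.0

The orange capsule moved from about (9.3, 2.5) to (8.3, 4.2), a distance of √(1.0² + 1.7²) ≈ 2.0.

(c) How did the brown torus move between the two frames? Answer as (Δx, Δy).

(0.4, -0.5)

From the two frames, the brown torus sits at roughly (5.1, 1.9) before and (5.5, 1.4) after.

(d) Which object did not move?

the cyan cylinder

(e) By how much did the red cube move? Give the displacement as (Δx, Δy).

(0.8, -0.3)

From the two frames, the red cube sits at roughly (5.1, 6.5) before and (5.9, 6.2) after.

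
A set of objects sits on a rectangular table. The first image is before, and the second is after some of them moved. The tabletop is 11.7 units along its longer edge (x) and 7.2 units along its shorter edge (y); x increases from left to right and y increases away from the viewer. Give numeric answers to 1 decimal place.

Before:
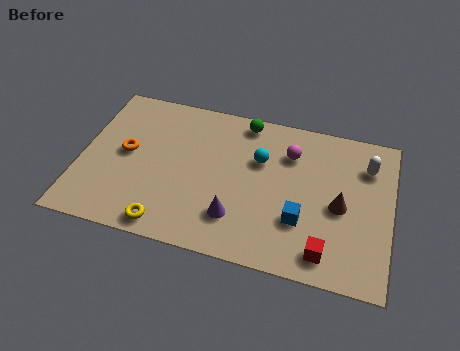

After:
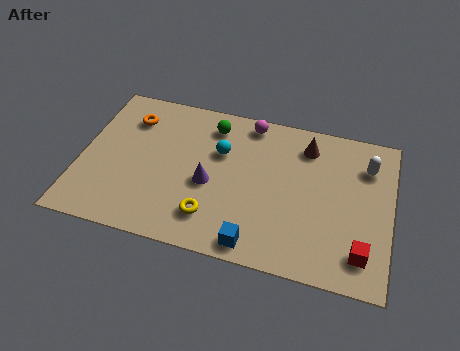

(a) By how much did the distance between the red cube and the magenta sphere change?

+2.2

The distance was about 4.5 in the first image and 6.7 in the second, so they moved 2.2 units further apart.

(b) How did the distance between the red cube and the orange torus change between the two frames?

+1.7

Before: roughly 8.2 units apart; after: 9.9. That's 1.7 units further apart.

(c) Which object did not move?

the white capsule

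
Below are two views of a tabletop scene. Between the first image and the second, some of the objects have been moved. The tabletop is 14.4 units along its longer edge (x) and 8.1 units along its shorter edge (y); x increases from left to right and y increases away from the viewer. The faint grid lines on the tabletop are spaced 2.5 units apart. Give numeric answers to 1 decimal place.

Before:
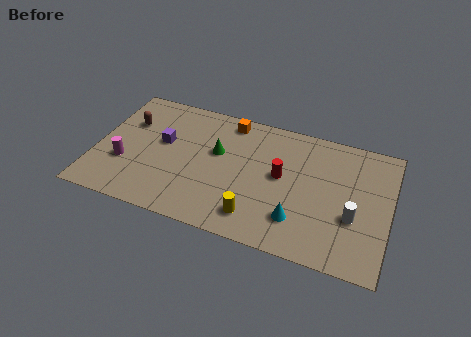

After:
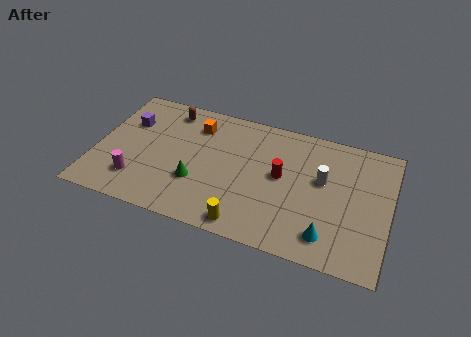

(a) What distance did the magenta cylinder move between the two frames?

1.1

The magenta cylinder was near (1.5, 2.8) before and (2.2, 1.9) after, so it travelled √(0.7² + 0.9²) ≈ 1.1 units.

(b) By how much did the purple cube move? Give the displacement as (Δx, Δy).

(-1.8, 0.8)

The purple cube started near (3.2, 4.7) and ended near (1.4, 5.5).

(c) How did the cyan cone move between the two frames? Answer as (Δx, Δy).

(1.5, -0.5)

From the two frames, the cyan cone sits at roughly (10.1, 2.0) before and (11.6, 1.5) after.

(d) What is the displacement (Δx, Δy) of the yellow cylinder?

(-0.4, -0.6)

From the two frames, the yellow cylinder sits at roughly (8.1, 1.5) before and (7.7, 0.9) after.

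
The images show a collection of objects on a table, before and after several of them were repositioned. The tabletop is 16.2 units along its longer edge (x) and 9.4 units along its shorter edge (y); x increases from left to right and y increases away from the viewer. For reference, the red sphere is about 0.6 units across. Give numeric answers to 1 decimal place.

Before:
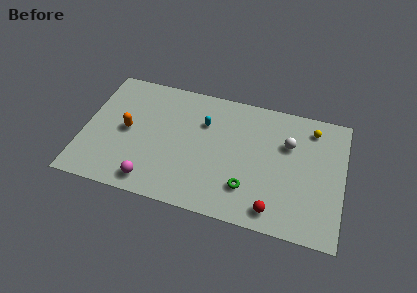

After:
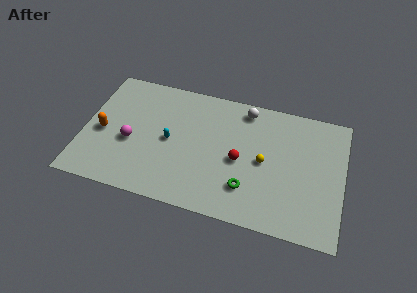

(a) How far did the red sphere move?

3.8

The red sphere moved from about (12.1, 1.3) to (9.8, 4.3), a distance of √(2.3² + 3.0²) ≈ 3.8.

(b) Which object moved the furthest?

the yellow sphere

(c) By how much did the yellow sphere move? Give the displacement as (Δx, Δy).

(-2.8, -3.2)

From the two frames, the yellow sphere sits at roughly (14.1, 7.8) before and (11.3, 4.6) after.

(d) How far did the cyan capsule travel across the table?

2.8

From (7.4, 6.5) to (5.4, 4.6), the cyan capsule covered √(2.0² + 1.9²) ≈ 2.8 units.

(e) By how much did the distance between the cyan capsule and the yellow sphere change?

-0.9

Before: roughly 6.8 units apart; after: 5.9. That's 0.9 units closer together.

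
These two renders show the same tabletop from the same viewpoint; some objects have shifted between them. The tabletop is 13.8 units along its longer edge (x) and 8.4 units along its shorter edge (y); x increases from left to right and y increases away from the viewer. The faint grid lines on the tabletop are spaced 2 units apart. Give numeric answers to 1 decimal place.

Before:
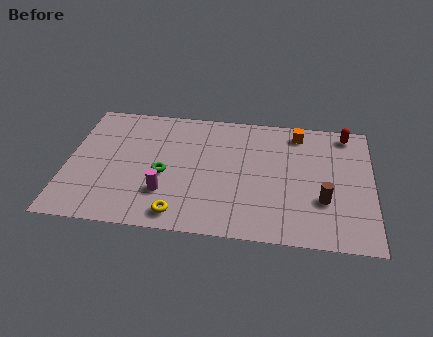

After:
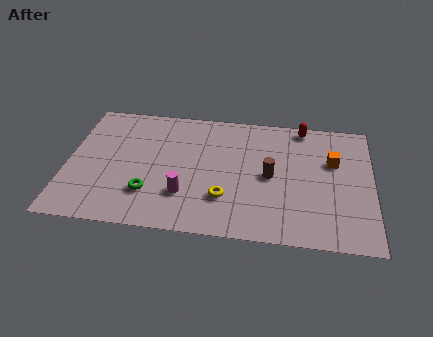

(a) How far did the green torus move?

1.4

From (4.4, 3.6) to (3.8, 2.3), the green torus covered √(0.6² + 1.3²) ≈ 1.4 units.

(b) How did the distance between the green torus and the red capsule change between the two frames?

-0.4

Before: roughly 9.0 units apart; after: 8.6. That's 0.4 units closer together.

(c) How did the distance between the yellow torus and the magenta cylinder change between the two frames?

+0.3

The distance was about 1.5 in the first image and 1.8 in the second, so they moved 0.3 units further apart.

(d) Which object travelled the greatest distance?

the brown cylinder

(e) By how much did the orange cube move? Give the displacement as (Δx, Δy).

(1.6, -1.8)

From the two frames, the orange cube sits at roughly (10.4, 7.2) before and (12.0, 5.4) after.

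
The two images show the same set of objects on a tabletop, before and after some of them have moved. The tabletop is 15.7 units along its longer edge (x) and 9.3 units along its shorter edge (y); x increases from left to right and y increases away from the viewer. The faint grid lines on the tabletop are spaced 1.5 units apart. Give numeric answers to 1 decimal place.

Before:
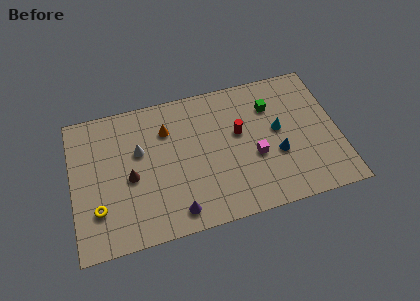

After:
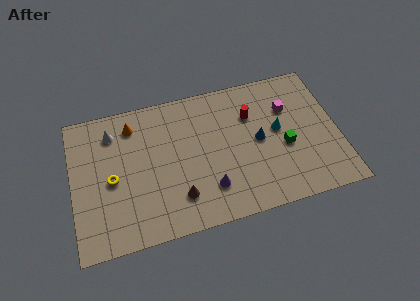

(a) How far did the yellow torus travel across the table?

1.9

From (1.4, 2.6) to (2.3, 4.3), the yellow torus covered √(0.9² + 1.7²) ≈ 1.9 units.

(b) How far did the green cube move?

3.0

The green cube was near (11.9, 6.8) before and (12.5, 3.9) after, so it travelled √(0.6² + 2.9²) ≈ 3.0 units.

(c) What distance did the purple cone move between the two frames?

2.2

From (5.9, 1.3) to (7.9, 2.3), the purple cone covered √(2.0² + 1.0²) ≈ 2.2 units.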